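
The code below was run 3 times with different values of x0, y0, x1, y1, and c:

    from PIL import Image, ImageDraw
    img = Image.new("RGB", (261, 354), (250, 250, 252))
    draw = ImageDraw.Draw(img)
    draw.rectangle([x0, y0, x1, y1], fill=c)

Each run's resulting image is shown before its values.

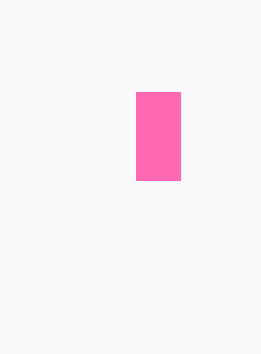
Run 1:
x0 = 136, y0 = 92, x1 = 180, y1 = 180, c = 'hotpink'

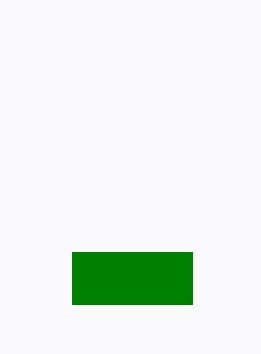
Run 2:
x0 = 72, y0 = 252, x1 = 192, y1 = 304, c = 'green'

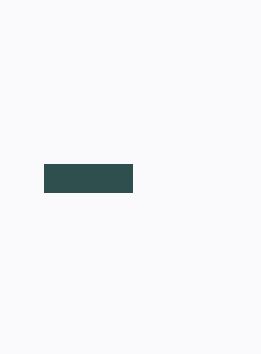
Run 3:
x0 = 44; y0 = 164; x1 = 132; y1 = 192; c = 'darkslategray'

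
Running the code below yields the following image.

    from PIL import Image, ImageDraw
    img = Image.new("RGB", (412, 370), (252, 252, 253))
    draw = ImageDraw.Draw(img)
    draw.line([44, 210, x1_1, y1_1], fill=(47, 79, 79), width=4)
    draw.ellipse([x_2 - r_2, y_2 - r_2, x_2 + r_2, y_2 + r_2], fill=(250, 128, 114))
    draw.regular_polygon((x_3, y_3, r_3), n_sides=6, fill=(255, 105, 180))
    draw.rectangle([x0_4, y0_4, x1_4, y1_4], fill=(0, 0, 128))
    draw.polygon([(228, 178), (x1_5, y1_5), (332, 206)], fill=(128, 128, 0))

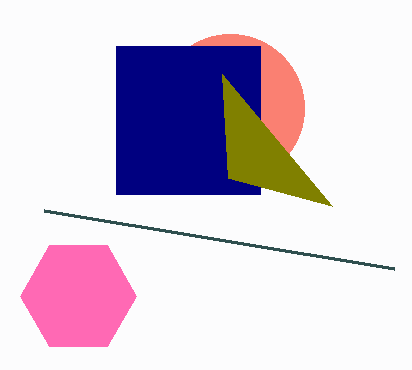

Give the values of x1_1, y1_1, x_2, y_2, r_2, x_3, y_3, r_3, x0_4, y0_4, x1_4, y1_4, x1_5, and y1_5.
x1_1 = 394; y1_1 = 268; x_2 = 230; y_2 = 108; r_2 = 74; x_3 = 78; y_3 = 296; r_3 = 58; x0_4 = 116; y0_4 = 46; x1_4 = 260; y1_4 = 194; x1_5 = 222; y1_5 = 74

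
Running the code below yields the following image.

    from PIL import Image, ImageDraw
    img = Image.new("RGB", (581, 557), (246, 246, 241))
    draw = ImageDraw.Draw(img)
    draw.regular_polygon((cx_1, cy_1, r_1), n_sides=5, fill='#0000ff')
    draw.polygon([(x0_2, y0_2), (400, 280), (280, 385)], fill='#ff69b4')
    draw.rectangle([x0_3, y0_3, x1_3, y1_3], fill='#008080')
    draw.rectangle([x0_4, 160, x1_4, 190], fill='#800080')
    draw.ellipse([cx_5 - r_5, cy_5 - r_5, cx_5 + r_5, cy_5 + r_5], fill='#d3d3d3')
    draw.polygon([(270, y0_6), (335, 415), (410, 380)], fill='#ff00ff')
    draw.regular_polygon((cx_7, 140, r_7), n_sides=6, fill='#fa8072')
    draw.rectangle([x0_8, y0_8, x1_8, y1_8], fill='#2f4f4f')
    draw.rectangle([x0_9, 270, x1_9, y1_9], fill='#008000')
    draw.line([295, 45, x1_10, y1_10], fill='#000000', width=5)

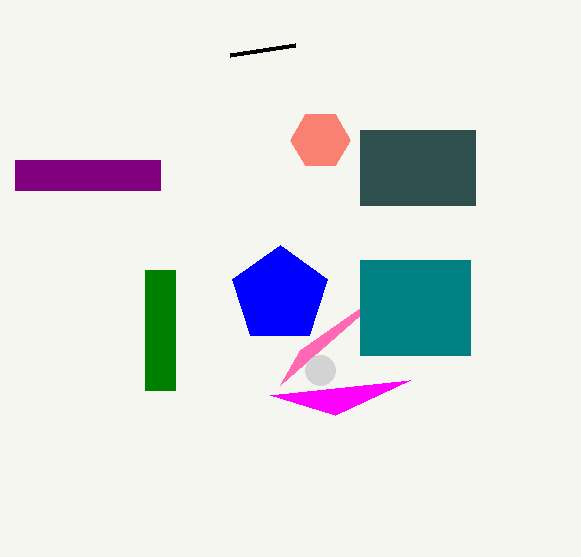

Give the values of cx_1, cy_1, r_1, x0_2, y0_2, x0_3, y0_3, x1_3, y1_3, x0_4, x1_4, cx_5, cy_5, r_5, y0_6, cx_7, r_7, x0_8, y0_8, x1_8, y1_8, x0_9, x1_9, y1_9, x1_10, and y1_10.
cx_1 = 280; cy_1 = 295; r_1 = 50; x0_2 = 300; y0_2 = 350; x0_3 = 360; y0_3 = 260; x1_3 = 470; y1_3 = 355; x0_4 = 15; x1_4 = 160; cx_5 = 320; cy_5 = 370; r_5 = 15; y0_6 = 395; cx_7 = 320; r_7 = 30; x0_8 = 360; y0_8 = 130; x1_8 = 475; y1_8 = 205; x0_9 = 145; x1_9 = 175; y1_9 = 390; x1_10 = 230; y1_10 = 55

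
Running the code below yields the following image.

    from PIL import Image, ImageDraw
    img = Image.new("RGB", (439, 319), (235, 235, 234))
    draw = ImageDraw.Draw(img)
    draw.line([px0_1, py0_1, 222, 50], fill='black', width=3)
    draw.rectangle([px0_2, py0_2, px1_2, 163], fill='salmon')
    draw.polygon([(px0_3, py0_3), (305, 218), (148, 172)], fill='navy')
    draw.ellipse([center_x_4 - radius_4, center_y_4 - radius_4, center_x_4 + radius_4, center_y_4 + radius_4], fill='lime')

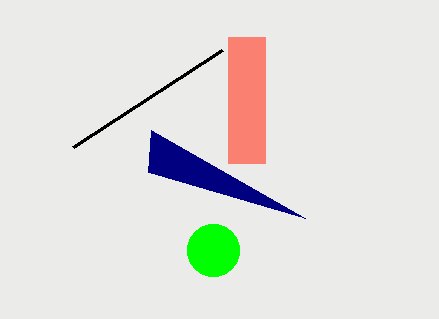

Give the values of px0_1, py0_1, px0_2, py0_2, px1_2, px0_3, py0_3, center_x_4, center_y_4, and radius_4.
px0_1 = 73; py0_1 = 147; px0_2 = 228; py0_2 = 37; px1_2 = 265; px0_3 = 151; py0_3 = 130; center_x_4 = 213; center_y_4 = 250; radius_4 = 26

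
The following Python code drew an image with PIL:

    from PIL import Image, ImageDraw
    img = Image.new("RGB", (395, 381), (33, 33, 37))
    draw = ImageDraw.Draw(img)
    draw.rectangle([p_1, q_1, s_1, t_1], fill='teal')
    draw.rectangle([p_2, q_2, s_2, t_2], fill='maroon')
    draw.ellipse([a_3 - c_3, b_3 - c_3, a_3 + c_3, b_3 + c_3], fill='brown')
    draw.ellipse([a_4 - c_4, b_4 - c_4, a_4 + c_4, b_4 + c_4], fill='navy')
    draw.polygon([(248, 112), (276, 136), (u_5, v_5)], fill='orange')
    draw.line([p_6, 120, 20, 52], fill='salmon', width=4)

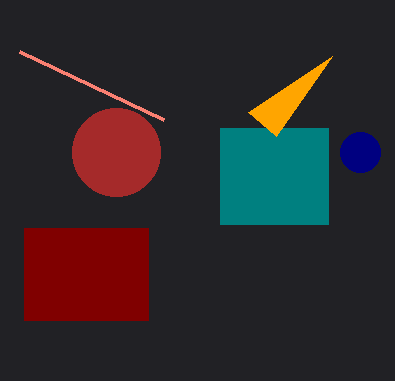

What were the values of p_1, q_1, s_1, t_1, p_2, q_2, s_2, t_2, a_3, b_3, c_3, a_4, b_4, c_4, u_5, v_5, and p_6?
p_1 = 220
q_1 = 128
s_1 = 328
t_1 = 224
p_2 = 24
q_2 = 228
s_2 = 148
t_2 = 320
a_3 = 116
b_3 = 152
c_3 = 44
a_4 = 360
b_4 = 152
c_4 = 20
u_5 = 332
v_5 = 56
p_6 = 164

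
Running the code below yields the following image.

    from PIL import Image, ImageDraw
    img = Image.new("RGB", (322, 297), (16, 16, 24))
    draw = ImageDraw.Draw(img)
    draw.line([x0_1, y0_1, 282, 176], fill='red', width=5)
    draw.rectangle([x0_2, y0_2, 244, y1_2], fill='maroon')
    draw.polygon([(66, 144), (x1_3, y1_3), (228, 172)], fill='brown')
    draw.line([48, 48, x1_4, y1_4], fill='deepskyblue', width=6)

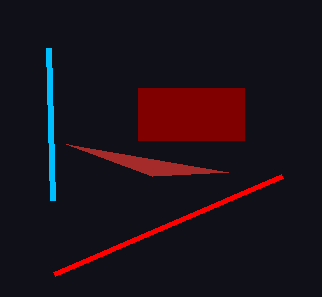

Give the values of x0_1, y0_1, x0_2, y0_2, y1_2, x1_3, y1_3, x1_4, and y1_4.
x0_1 = 54
y0_1 = 274
x0_2 = 138
y0_2 = 88
y1_2 = 140
x1_3 = 152
y1_3 = 176
x1_4 = 52
y1_4 = 200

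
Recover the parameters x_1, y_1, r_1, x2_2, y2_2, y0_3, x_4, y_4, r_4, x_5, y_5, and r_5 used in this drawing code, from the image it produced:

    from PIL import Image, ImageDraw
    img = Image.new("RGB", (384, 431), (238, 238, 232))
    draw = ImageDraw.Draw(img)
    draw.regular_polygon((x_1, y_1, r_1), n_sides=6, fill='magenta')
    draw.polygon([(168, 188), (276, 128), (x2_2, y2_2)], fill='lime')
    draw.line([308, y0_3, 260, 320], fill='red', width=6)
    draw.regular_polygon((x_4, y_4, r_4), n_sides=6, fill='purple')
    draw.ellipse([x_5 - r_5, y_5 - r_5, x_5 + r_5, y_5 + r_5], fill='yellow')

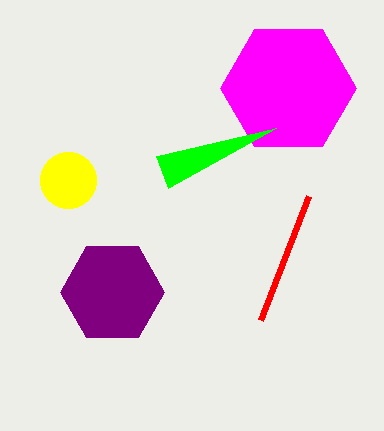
x_1 = 288, y_1 = 88, r_1 = 68, x2_2 = 156, y2_2 = 156, y0_3 = 196, x_4 = 112, y_4 = 292, r_4 = 52, x_5 = 68, y_5 = 180, r_5 = 28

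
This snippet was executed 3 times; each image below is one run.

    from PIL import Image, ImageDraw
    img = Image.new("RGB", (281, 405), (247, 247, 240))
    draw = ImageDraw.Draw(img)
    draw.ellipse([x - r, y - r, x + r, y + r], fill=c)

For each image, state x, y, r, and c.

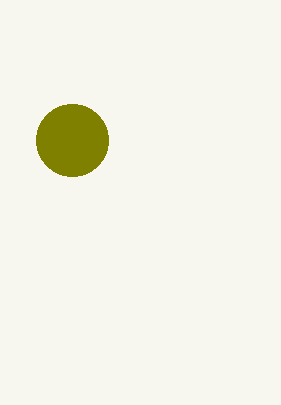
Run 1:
x = 72, y = 140, r = 36, c = 'olive'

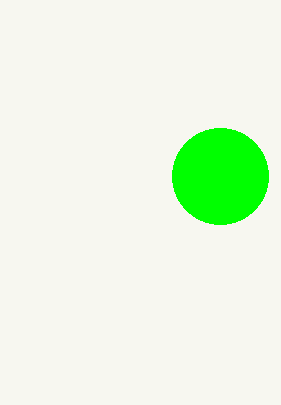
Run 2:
x = 220; y = 176; r = 48; c = 'lime'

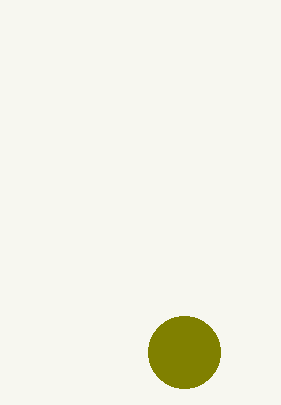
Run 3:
x = 184
y = 352
r = 36
c = 'olive'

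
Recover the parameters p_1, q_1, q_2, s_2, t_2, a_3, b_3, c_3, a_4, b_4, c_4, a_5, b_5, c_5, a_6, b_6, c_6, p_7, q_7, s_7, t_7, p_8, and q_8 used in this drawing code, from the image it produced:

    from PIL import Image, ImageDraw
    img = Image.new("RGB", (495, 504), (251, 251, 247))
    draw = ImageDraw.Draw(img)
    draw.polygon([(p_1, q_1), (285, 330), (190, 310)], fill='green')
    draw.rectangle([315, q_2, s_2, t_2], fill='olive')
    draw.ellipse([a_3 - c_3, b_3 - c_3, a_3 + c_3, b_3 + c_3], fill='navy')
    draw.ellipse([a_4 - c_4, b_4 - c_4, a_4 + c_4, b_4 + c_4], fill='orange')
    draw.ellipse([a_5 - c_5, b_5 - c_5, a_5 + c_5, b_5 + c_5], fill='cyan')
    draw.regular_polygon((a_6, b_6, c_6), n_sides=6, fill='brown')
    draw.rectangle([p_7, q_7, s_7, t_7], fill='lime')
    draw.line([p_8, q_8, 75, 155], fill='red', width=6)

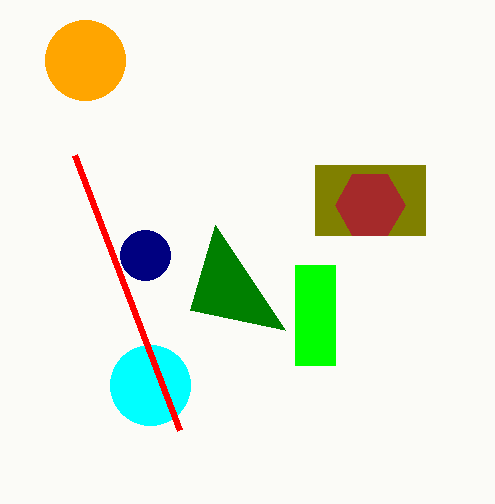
p_1 = 215, q_1 = 225, q_2 = 165, s_2 = 425, t_2 = 235, a_3 = 145, b_3 = 255, c_3 = 25, a_4 = 85, b_4 = 60, c_4 = 40, a_5 = 150, b_5 = 385, c_5 = 40, a_6 = 370, b_6 = 205, c_6 = 35, p_7 = 295, q_7 = 265, s_7 = 335, t_7 = 365, p_8 = 180, q_8 = 430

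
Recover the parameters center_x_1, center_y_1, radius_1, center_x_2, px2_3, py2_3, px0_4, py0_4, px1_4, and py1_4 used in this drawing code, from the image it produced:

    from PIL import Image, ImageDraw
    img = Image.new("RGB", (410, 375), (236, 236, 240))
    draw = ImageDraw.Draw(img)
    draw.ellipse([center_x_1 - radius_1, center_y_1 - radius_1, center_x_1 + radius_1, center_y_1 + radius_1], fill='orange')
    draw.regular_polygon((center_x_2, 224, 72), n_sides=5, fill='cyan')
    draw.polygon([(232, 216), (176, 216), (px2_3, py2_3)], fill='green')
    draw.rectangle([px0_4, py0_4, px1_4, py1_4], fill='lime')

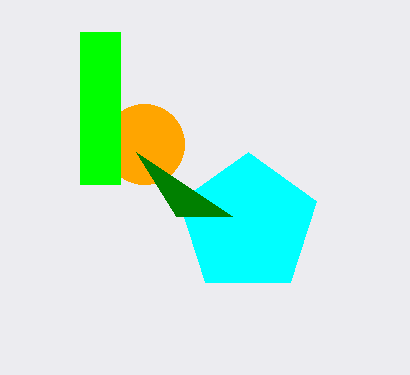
center_x_1 = 144, center_y_1 = 144, radius_1 = 40, center_x_2 = 248, px2_3 = 136, py2_3 = 152, px0_4 = 80, py0_4 = 32, px1_4 = 120, py1_4 = 184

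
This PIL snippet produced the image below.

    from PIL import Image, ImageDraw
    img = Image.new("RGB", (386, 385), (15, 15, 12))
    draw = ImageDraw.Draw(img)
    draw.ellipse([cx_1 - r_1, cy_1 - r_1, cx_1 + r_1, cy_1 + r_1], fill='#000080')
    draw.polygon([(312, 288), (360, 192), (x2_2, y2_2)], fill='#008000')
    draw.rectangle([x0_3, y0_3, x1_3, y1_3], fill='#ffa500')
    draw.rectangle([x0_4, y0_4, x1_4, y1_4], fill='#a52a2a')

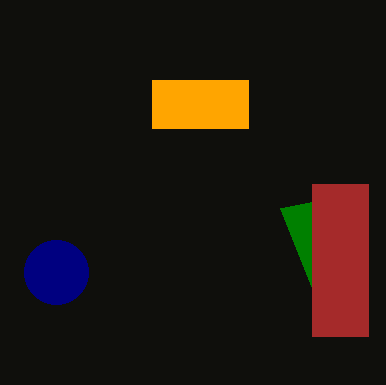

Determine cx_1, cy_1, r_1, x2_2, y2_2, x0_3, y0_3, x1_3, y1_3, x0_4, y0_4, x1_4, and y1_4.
cx_1 = 56; cy_1 = 272; r_1 = 32; x2_2 = 280; y2_2 = 208; x0_3 = 152; y0_3 = 80; x1_3 = 248; y1_3 = 128; x0_4 = 312; y0_4 = 184; x1_4 = 368; y1_4 = 336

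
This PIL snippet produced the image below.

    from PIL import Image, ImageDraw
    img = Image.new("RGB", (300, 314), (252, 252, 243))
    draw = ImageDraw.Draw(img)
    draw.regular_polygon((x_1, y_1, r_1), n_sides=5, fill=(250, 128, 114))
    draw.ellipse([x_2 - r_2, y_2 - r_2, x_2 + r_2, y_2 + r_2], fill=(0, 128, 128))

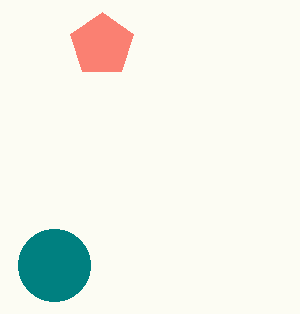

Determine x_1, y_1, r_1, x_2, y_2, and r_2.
x_1 = 102, y_1 = 45, r_1 = 33, x_2 = 54, y_2 = 265, r_2 = 36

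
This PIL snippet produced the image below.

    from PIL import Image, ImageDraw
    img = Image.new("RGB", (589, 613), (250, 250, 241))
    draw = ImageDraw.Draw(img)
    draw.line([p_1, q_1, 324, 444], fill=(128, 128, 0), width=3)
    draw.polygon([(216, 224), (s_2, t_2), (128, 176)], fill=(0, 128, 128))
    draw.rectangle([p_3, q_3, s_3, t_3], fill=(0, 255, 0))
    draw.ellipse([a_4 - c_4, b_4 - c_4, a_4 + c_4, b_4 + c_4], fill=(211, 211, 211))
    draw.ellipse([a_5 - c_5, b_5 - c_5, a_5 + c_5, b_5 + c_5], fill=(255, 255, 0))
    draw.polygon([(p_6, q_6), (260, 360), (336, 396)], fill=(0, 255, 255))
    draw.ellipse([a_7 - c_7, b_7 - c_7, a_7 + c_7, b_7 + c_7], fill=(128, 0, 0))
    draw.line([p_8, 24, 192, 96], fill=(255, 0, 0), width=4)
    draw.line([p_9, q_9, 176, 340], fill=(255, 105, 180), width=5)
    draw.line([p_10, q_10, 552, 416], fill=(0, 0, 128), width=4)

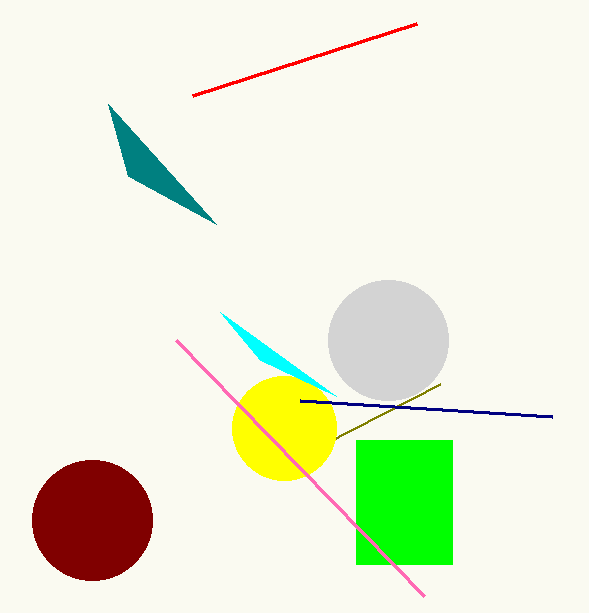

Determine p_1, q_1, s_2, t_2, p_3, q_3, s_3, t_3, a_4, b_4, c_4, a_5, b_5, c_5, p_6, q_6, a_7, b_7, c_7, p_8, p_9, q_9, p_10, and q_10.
p_1 = 440
q_1 = 384
s_2 = 108
t_2 = 104
p_3 = 356
q_3 = 440
s_3 = 452
t_3 = 564
a_4 = 388
b_4 = 340
c_4 = 60
a_5 = 284
b_5 = 428
c_5 = 52
p_6 = 220
q_6 = 312
a_7 = 92
b_7 = 520
c_7 = 60
p_8 = 416
p_9 = 424
q_9 = 596
p_10 = 300
q_10 = 400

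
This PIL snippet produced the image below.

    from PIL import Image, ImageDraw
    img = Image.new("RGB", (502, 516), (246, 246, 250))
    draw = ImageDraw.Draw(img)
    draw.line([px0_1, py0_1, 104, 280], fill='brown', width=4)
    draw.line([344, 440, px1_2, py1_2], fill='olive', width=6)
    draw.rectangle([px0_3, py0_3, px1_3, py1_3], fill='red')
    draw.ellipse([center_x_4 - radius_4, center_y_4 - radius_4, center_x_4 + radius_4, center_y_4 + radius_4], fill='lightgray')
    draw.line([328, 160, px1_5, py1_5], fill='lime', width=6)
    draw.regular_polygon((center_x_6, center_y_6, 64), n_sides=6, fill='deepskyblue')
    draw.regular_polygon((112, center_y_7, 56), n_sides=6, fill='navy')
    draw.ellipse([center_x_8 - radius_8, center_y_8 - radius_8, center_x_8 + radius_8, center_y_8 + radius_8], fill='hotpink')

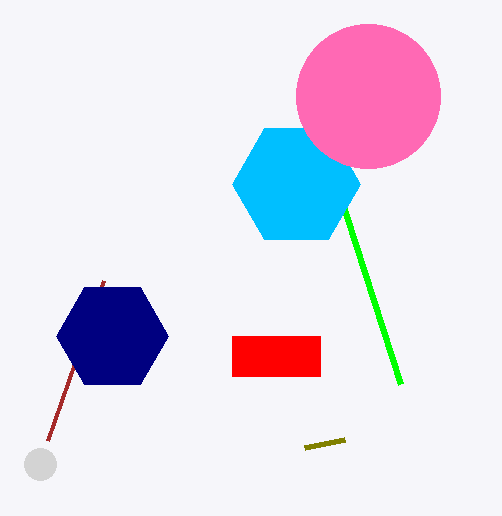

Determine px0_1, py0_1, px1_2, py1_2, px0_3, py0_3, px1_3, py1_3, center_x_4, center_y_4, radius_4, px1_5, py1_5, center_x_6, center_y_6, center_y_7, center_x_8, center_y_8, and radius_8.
px0_1 = 48, py0_1 = 440, px1_2 = 304, py1_2 = 448, px0_3 = 232, py0_3 = 336, px1_3 = 320, py1_3 = 376, center_x_4 = 40, center_y_4 = 464, radius_4 = 16, px1_5 = 400, py1_5 = 384, center_x_6 = 296, center_y_6 = 184, center_y_7 = 336, center_x_8 = 368, center_y_8 = 96, radius_8 = 72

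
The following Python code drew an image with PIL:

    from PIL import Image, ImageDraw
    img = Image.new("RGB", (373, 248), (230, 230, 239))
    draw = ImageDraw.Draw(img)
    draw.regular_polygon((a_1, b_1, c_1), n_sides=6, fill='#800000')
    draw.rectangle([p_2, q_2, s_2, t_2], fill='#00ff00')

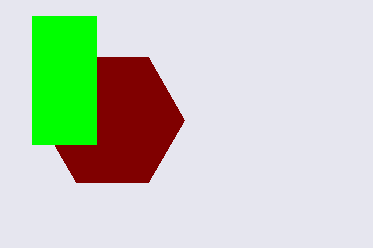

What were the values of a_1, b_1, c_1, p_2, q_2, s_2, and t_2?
a_1 = 112
b_1 = 120
c_1 = 72
p_2 = 32
q_2 = 16
s_2 = 96
t_2 = 144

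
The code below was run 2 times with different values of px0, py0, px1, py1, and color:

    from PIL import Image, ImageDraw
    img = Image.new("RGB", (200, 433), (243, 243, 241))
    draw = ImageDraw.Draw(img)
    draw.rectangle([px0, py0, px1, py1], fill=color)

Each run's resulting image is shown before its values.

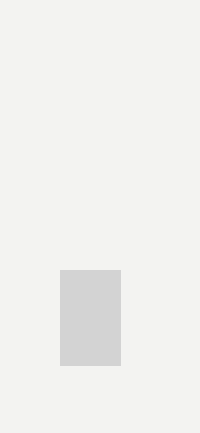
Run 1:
px0 = 60, py0 = 270, px1 = 120, py1 = 365, color = 'lightgray'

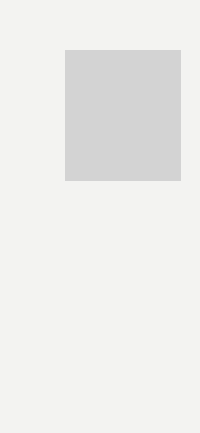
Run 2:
px0 = 65
py0 = 50
px1 = 180
py1 = 180
color = 'lightgray'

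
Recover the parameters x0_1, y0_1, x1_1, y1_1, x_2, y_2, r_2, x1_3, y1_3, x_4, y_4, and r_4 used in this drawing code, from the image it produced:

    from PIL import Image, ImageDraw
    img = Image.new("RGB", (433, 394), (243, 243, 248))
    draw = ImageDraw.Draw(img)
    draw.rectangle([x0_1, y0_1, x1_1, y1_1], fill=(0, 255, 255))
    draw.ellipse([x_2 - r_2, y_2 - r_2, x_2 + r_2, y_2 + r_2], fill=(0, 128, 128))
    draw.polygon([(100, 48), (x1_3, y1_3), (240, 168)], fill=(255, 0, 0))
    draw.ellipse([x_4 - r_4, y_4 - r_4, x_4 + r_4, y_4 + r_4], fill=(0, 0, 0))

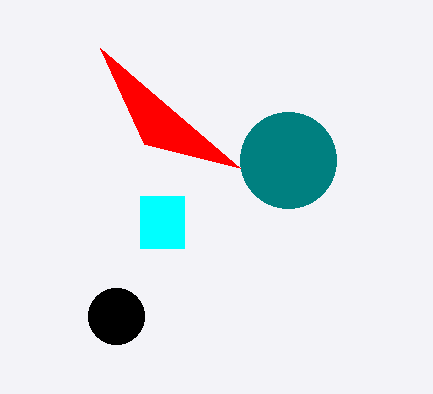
x0_1 = 140; y0_1 = 196; x1_1 = 184; y1_1 = 248; x_2 = 288; y_2 = 160; r_2 = 48; x1_3 = 144; y1_3 = 144; x_4 = 116; y_4 = 316; r_4 = 28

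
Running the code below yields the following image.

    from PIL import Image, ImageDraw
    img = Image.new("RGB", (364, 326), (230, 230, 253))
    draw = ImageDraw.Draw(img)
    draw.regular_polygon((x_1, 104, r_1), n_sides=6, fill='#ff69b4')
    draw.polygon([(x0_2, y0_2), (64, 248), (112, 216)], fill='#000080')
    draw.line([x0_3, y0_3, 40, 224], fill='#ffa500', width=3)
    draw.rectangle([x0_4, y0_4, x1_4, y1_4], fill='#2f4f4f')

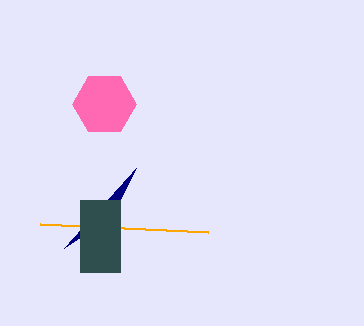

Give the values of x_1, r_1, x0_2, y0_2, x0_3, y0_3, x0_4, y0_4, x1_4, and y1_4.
x_1 = 104
r_1 = 32
x0_2 = 136
y0_2 = 168
x0_3 = 208
y0_3 = 232
x0_4 = 80
y0_4 = 200
x1_4 = 120
y1_4 = 272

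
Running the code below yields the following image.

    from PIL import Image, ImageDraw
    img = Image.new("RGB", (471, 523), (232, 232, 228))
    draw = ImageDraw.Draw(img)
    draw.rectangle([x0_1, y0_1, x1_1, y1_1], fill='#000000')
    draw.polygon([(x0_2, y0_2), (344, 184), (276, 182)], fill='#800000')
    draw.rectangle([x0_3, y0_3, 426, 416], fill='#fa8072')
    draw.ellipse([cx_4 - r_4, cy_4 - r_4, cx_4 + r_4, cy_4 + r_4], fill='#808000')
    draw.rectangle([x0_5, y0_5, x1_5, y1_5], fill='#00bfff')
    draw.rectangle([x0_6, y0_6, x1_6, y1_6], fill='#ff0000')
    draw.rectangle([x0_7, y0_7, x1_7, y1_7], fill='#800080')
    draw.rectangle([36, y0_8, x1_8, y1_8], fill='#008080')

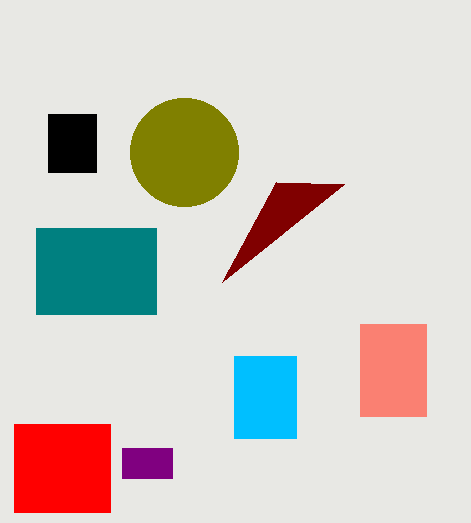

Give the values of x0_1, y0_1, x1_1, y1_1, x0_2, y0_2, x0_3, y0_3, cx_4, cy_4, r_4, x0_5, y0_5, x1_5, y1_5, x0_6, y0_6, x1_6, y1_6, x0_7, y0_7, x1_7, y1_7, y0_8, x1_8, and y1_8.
x0_1 = 48; y0_1 = 114; x1_1 = 96; y1_1 = 172; x0_2 = 222; y0_2 = 282; x0_3 = 360; y0_3 = 324; cx_4 = 184; cy_4 = 152; r_4 = 54; x0_5 = 234; y0_5 = 356; x1_5 = 296; y1_5 = 438; x0_6 = 14; y0_6 = 424; x1_6 = 110; y1_6 = 512; x0_7 = 122; y0_7 = 448; x1_7 = 172; y1_7 = 478; y0_8 = 228; x1_8 = 156; y1_8 = 314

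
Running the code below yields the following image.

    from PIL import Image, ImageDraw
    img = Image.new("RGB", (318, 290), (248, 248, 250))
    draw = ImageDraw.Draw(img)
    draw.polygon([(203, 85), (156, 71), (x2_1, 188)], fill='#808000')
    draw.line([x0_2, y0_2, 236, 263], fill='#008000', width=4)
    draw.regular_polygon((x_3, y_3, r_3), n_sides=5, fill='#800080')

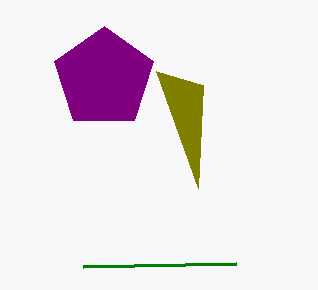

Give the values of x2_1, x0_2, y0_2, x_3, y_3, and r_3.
x2_1 = 198, x0_2 = 83, y0_2 = 266, x_3 = 104, y_3 = 78, r_3 = 52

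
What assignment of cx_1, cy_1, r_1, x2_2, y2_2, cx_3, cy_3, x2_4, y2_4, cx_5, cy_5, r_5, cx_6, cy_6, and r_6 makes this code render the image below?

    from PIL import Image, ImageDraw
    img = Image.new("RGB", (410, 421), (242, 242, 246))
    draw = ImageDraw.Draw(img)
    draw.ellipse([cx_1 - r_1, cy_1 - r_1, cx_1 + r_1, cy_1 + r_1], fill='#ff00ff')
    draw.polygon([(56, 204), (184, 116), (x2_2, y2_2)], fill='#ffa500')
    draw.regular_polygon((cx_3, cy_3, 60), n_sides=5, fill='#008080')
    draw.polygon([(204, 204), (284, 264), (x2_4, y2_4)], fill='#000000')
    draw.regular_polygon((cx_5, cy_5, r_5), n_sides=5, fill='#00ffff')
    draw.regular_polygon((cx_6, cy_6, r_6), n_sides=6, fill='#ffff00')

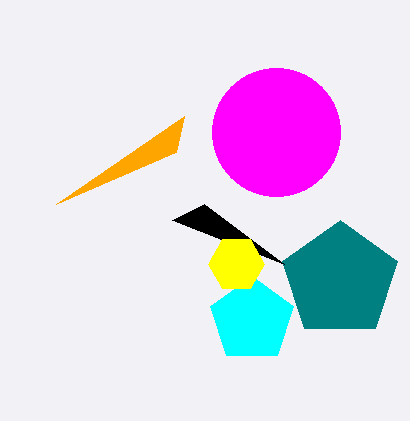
cx_1 = 276, cy_1 = 132, r_1 = 64, x2_2 = 176, y2_2 = 152, cx_3 = 340, cy_3 = 280, x2_4 = 172, y2_4 = 220, cx_5 = 252, cy_5 = 320, r_5 = 44, cx_6 = 236, cy_6 = 264, r_6 = 28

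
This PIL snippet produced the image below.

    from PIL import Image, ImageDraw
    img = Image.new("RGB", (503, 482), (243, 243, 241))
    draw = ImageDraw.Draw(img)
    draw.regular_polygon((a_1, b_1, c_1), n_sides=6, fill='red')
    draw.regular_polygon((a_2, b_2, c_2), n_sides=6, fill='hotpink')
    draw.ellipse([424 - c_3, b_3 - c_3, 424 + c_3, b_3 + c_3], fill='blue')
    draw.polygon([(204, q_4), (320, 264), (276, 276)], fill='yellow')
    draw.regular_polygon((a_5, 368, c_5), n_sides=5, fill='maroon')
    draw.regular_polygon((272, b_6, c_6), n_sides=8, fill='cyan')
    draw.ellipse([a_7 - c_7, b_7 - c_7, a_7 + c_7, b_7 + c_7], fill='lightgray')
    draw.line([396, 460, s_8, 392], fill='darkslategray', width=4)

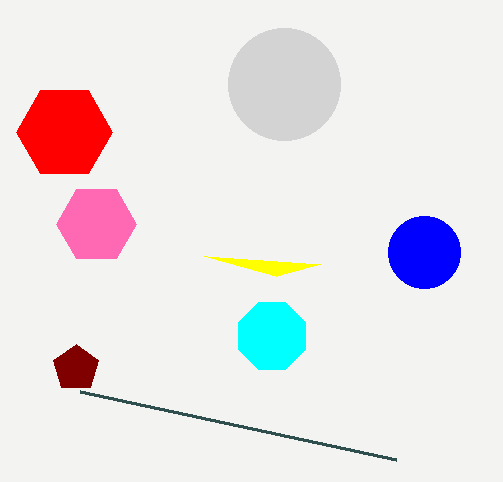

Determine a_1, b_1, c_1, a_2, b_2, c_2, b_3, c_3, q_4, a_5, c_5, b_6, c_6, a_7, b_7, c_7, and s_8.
a_1 = 64
b_1 = 132
c_1 = 48
a_2 = 96
b_2 = 224
c_2 = 40
b_3 = 252
c_3 = 36
q_4 = 256
a_5 = 76
c_5 = 24
b_6 = 336
c_6 = 36
a_7 = 284
b_7 = 84
c_7 = 56
s_8 = 80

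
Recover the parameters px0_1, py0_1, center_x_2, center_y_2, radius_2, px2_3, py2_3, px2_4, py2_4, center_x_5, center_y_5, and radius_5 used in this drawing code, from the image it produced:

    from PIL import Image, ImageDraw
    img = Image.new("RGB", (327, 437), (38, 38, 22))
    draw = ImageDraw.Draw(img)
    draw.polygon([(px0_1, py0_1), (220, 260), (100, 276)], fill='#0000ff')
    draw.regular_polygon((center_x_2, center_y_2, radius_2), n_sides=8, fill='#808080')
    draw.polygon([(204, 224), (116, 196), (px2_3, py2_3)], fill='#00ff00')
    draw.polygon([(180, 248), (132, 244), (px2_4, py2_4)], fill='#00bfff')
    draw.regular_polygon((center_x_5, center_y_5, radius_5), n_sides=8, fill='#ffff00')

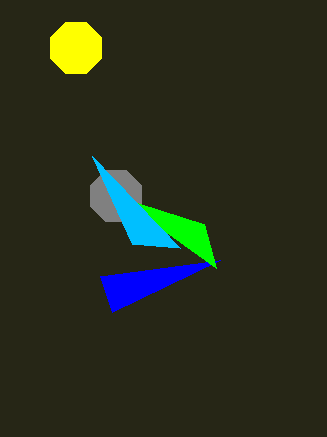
px0_1 = 112, py0_1 = 312, center_x_2 = 116, center_y_2 = 196, radius_2 = 28, px2_3 = 216, py2_3 = 268, px2_4 = 92, py2_4 = 156, center_x_5 = 76, center_y_5 = 48, radius_5 = 28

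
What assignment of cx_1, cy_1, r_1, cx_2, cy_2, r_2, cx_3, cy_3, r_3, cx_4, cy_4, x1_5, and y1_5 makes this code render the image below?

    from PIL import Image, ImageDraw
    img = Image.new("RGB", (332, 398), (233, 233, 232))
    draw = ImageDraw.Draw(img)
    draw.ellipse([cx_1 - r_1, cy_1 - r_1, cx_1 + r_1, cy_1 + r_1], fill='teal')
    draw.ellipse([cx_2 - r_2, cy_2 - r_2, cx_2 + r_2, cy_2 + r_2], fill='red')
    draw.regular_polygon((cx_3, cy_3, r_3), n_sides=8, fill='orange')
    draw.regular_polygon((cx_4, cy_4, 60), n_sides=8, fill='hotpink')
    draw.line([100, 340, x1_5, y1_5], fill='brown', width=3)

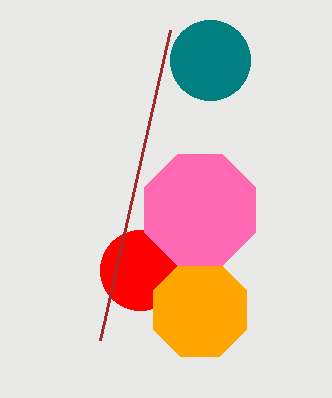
cx_1 = 210, cy_1 = 60, r_1 = 40, cx_2 = 140, cy_2 = 270, r_2 = 40, cx_3 = 200, cy_3 = 310, r_3 = 50, cx_4 = 200, cy_4 = 210, x1_5 = 170, y1_5 = 30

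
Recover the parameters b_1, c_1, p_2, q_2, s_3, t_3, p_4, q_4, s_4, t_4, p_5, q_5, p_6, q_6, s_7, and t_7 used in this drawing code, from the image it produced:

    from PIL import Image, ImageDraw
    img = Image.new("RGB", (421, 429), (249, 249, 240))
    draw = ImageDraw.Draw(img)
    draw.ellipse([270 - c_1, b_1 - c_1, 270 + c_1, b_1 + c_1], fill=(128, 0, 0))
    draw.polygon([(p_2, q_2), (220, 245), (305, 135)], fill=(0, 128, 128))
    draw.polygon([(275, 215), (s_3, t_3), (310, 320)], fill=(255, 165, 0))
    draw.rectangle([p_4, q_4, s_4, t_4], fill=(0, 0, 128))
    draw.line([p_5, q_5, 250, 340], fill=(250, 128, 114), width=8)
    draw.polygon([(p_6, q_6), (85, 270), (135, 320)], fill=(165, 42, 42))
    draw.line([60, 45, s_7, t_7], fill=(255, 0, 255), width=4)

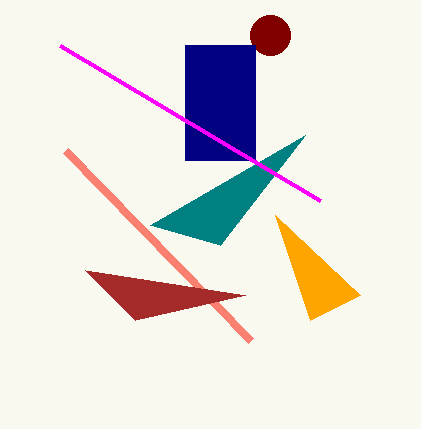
b_1 = 35
c_1 = 20
p_2 = 150
q_2 = 225
s_3 = 360
t_3 = 295
p_4 = 185
q_4 = 45
s_4 = 255
t_4 = 160
p_5 = 65
q_5 = 150
p_6 = 245
q_6 = 295
s_7 = 320
t_7 = 200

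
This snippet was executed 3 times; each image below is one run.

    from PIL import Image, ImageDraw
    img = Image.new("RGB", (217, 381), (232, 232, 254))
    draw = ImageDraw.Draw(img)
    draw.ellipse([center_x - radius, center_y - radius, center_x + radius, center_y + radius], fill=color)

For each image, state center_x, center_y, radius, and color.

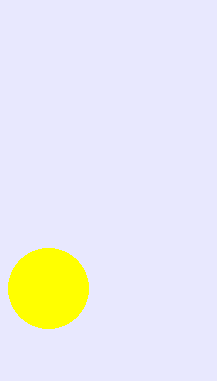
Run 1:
center_x = 48, center_y = 288, radius = 40, color = 'yellow'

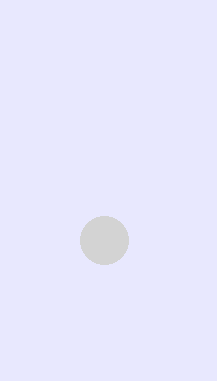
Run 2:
center_x = 104; center_y = 240; radius = 24; color = 'lightgray'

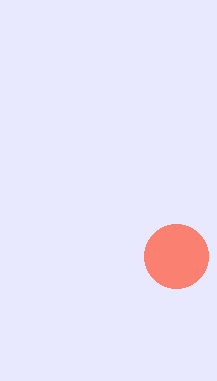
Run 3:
center_x = 176; center_y = 256; radius = 32; color = 'salmon'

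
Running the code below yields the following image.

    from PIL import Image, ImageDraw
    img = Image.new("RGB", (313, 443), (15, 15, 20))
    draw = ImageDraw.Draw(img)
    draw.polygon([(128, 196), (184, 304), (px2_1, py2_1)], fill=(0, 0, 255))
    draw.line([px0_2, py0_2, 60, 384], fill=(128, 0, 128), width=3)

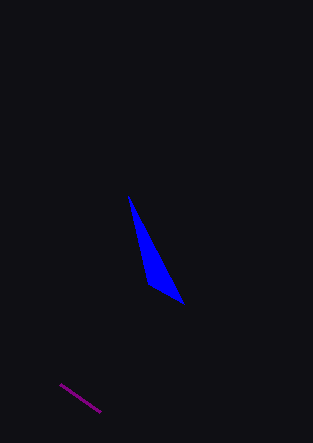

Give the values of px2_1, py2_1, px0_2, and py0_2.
px2_1 = 148
py2_1 = 284
px0_2 = 100
py0_2 = 412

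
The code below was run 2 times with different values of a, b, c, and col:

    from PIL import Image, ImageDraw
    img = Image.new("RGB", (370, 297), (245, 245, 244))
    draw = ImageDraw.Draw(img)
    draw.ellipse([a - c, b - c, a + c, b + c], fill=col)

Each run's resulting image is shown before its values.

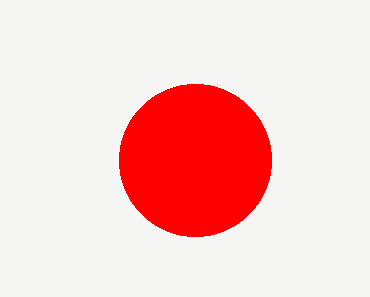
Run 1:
a = 195
b = 160
c = 76
col = 'red'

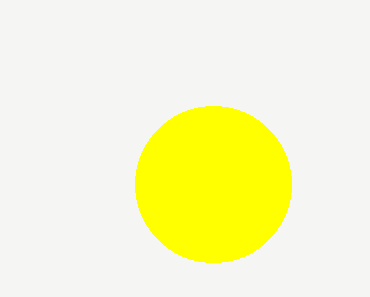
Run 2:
a = 213; b = 184; c = 78; col = 'yellow'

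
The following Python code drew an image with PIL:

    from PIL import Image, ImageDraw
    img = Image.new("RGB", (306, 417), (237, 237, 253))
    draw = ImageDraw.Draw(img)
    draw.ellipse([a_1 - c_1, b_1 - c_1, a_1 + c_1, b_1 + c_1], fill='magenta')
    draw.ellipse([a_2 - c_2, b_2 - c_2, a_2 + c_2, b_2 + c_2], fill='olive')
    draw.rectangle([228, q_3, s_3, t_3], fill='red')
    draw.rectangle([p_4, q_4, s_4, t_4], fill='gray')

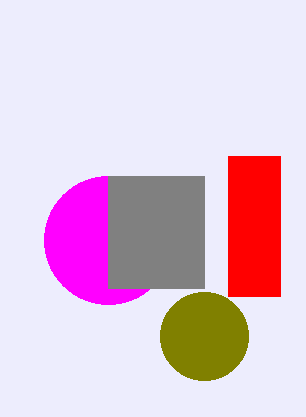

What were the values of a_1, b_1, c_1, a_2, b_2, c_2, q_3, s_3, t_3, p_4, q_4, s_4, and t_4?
a_1 = 108
b_1 = 240
c_1 = 64
a_2 = 204
b_2 = 336
c_2 = 44
q_3 = 156
s_3 = 280
t_3 = 296
p_4 = 108
q_4 = 176
s_4 = 204
t_4 = 288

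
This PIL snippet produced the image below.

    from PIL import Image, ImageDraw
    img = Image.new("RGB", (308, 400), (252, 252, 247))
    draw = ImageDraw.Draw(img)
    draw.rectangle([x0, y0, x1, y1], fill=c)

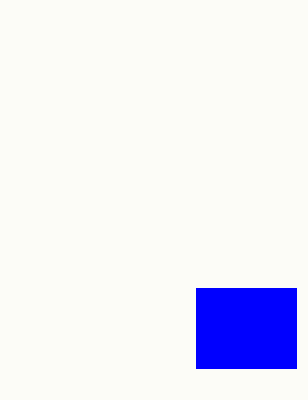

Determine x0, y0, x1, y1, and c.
x0 = 196, y0 = 288, x1 = 296, y1 = 368, c = 'blue'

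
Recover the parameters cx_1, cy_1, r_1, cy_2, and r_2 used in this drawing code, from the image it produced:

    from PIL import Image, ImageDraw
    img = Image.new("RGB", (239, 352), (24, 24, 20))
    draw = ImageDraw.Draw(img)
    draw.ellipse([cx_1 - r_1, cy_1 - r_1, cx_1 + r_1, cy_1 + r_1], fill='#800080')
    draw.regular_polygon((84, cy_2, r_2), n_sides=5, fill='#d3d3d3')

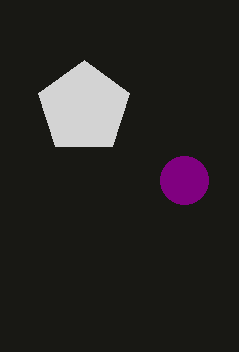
cx_1 = 184
cy_1 = 180
r_1 = 24
cy_2 = 108
r_2 = 48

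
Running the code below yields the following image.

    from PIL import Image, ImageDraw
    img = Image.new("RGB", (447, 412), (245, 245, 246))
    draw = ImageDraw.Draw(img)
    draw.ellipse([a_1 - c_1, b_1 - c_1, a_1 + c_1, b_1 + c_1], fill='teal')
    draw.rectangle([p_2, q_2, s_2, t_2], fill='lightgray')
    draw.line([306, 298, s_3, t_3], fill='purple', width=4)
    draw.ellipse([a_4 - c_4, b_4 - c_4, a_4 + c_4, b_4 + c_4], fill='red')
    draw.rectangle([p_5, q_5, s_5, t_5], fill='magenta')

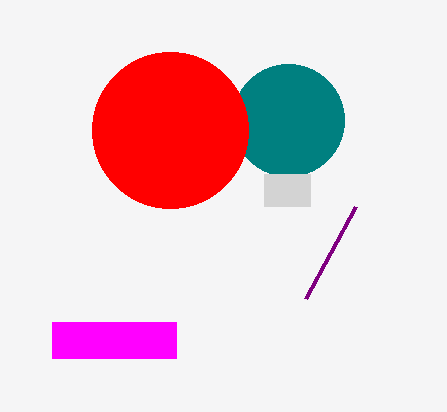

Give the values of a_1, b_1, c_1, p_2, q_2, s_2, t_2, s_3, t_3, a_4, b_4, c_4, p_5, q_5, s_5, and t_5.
a_1 = 288, b_1 = 120, c_1 = 56, p_2 = 264, q_2 = 174, s_2 = 310, t_2 = 206, s_3 = 356, t_3 = 206, a_4 = 170, b_4 = 130, c_4 = 78, p_5 = 52, q_5 = 322, s_5 = 176, t_5 = 358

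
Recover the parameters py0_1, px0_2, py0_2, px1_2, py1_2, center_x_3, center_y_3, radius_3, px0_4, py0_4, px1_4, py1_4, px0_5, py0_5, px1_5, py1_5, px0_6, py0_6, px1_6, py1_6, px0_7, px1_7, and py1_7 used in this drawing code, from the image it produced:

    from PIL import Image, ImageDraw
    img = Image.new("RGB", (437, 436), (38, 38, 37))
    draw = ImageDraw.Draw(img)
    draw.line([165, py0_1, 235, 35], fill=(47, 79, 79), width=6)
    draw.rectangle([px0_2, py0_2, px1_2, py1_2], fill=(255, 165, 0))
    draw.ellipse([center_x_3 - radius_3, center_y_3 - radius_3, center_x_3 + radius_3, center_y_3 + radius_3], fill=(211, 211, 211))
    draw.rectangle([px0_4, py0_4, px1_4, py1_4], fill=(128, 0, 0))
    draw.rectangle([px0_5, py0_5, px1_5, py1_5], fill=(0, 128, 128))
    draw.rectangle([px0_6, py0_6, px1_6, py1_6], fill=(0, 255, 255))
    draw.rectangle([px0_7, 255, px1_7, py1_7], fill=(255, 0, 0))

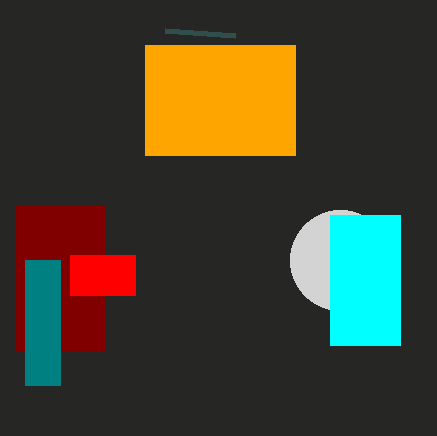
py0_1 = 30; px0_2 = 145; py0_2 = 45; px1_2 = 295; py1_2 = 155; center_x_3 = 340; center_y_3 = 260; radius_3 = 50; px0_4 = 15; py0_4 = 205; px1_4 = 105; py1_4 = 350; px0_5 = 25; py0_5 = 260; px1_5 = 60; py1_5 = 385; px0_6 = 330; py0_6 = 215; px1_6 = 400; py1_6 = 345; px0_7 = 70; px1_7 = 135; py1_7 = 295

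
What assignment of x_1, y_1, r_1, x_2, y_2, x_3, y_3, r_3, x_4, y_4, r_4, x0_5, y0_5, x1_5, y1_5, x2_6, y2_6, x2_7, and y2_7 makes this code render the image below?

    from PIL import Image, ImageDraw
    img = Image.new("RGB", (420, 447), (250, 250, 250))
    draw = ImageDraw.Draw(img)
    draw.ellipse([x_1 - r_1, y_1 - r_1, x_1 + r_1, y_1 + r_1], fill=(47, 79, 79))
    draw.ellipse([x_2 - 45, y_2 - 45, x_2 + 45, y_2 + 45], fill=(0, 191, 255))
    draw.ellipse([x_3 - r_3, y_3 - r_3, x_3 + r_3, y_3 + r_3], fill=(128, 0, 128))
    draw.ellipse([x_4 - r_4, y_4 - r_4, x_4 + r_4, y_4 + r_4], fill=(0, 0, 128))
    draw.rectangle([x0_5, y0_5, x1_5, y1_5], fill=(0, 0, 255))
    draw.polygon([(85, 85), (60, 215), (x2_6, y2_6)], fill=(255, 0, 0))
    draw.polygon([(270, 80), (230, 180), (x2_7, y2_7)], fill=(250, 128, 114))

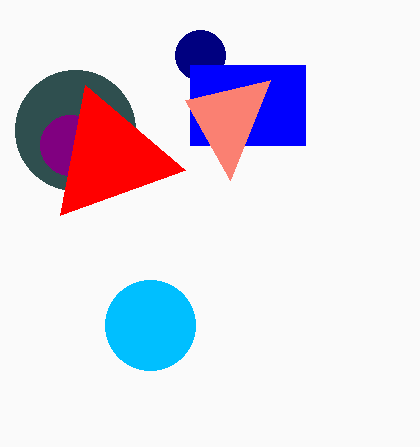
x_1 = 75, y_1 = 130, r_1 = 60, x_2 = 150, y_2 = 325, x_3 = 70, y_3 = 145, r_3 = 30, x_4 = 200, y_4 = 55, r_4 = 25, x0_5 = 190, y0_5 = 65, x1_5 = 305, y1_5 = 145, x2_6 = 185, y2_6 = 170, x2_7 = 185, y2_7 = 100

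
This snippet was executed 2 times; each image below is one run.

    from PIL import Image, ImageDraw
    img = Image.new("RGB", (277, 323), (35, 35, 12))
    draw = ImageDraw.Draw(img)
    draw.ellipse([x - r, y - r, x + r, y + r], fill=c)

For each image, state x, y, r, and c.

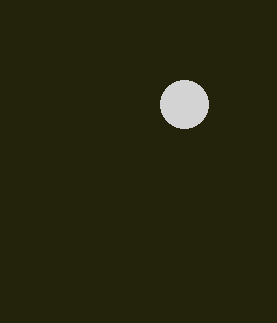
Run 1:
x = 184, y = 104, r = 24, c = 'lightgray'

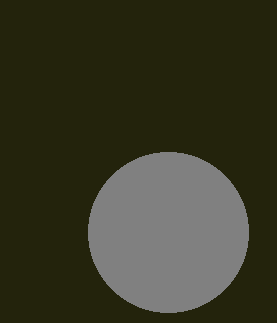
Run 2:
x = 168; y = 232; r = 80; c = 'gray'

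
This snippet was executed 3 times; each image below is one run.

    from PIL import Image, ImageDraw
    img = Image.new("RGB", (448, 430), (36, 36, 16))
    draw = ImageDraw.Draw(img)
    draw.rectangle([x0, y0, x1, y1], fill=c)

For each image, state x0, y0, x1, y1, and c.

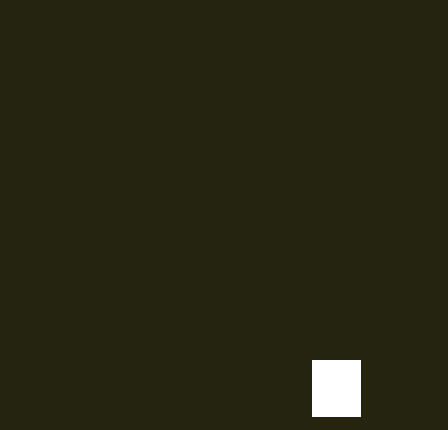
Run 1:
x0 = 312
y0 = 360
x1 = 360
y1 = 416
c = 'white'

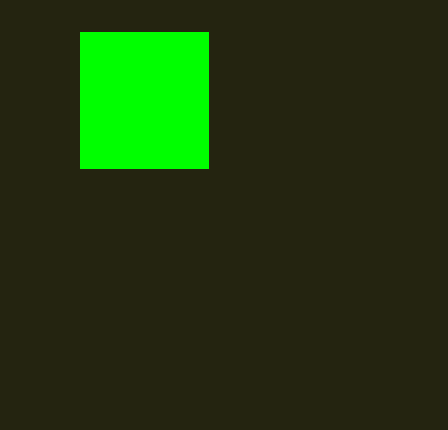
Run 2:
x0 = 80; y0 = 32; x1 = 208; y1 = 168; c = 'lime'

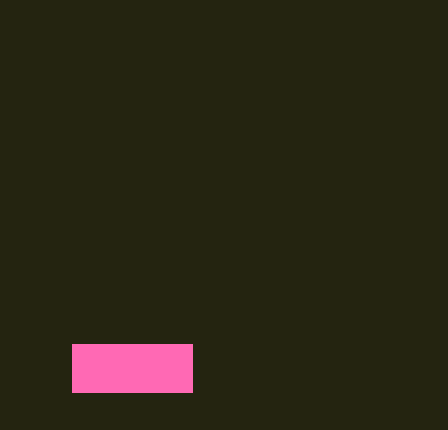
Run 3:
x0 = 72; y0 = 344; x1 = 192; y1 = 392; c = 'hotpink'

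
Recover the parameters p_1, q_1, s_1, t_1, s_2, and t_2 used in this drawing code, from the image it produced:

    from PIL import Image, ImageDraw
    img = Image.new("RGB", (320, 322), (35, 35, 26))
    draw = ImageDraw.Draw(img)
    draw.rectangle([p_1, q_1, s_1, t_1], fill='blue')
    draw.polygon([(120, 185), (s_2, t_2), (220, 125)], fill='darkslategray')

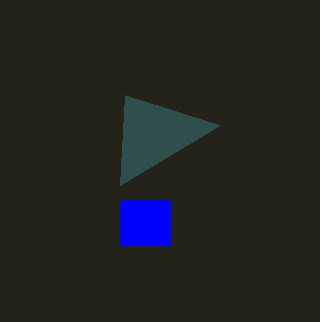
p_1 = 120; q_1 = 200; s_1 = 170; t_1 = 245; s_2 = 125; t_2 = 95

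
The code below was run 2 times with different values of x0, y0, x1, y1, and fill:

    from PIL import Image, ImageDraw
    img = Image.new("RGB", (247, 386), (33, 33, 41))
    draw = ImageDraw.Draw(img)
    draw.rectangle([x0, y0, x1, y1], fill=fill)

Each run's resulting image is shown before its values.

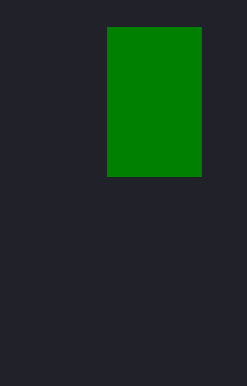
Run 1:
x0 = 107
y0 = 27
x1 = 201
y1 = 176
fill = 'green'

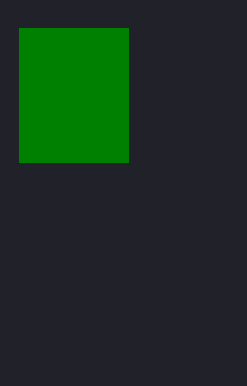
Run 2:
x0 = 19, y0 = 28, x1 = 128, y1 = 162, fill = 'green'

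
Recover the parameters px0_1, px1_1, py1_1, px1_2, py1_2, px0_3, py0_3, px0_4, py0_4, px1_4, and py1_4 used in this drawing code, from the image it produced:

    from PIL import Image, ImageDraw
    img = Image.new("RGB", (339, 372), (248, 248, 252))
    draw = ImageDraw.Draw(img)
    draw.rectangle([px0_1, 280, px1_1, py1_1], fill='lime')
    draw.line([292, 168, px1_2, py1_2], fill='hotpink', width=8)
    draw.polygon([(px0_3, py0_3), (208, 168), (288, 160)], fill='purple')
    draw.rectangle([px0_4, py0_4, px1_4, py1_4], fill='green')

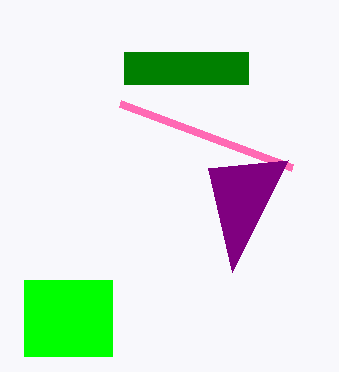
px0_1 = 24
px1_1 = 112
py1_1 = 356
px1_2 = 120
py1_2 = 104
px0_3 = 232
py0_3 = 272
px0_4 = 124
py0_4 = 52
px1_4 = 248
py1_4 = 84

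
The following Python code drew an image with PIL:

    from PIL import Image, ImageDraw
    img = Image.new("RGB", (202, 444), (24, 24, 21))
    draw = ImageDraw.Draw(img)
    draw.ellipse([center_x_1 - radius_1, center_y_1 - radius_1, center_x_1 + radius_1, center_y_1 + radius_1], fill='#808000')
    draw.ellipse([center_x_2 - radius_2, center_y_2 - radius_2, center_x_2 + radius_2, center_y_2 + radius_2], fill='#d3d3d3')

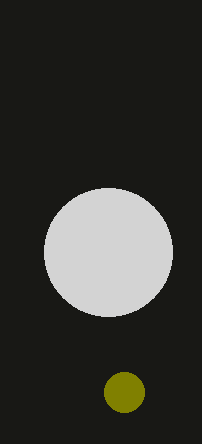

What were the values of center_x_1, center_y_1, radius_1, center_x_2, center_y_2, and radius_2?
center_x_1 = 124
center_y_1 = 392
radius_1 = 20
center_x_2 = 108
center_y_2 = 252
radius_2 = 64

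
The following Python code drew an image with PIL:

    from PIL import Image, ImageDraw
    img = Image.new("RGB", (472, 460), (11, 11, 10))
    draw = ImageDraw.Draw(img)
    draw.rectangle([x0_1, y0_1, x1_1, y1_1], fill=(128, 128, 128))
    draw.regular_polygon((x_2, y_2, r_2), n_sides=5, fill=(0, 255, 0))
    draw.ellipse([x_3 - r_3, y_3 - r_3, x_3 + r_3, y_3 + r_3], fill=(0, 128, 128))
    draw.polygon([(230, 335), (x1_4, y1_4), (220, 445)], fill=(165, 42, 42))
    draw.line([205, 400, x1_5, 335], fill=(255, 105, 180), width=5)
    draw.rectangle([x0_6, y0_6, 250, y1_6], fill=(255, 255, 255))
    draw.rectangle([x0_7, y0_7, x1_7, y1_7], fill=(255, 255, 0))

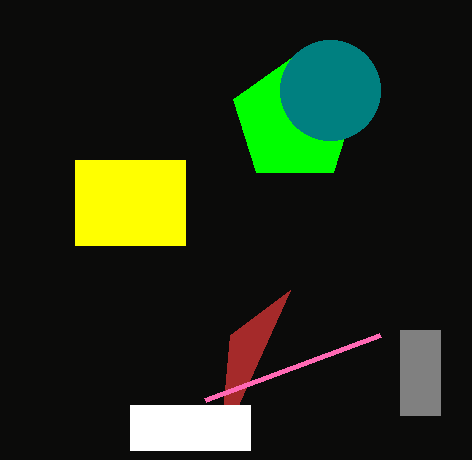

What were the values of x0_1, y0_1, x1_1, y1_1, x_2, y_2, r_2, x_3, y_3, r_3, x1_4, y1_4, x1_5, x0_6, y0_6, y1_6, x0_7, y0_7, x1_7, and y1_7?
x0_1 = 400
y0_1 = 330
x1_1 = 440
y1_1 = 415
x_2 = 295
y_2 = 120
r_2 = 65
x_3 = 330
y_3 = 90
r_3 = 50
x1_4 = 290
y1_4 = 290
x1_5 = 380
x0_6 = 130
y0_6 = 405
y1_6 = 450
x0_7 = 75
y0_7 = 160
x1_7 = 185
y1_7 = 245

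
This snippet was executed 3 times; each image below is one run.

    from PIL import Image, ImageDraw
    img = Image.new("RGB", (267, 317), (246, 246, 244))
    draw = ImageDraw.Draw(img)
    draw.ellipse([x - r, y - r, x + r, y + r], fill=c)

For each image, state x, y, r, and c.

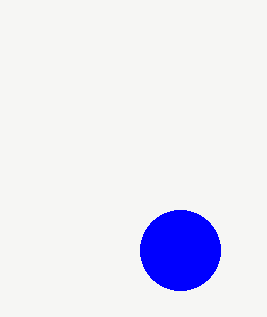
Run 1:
x = 180
y = 250
r = 40
c = 'blue'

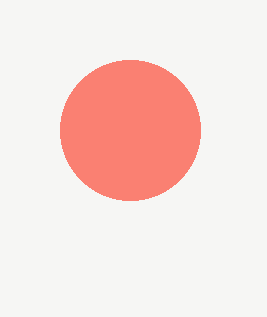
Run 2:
x = 130; y = 130; r = 70; c = 'salmon'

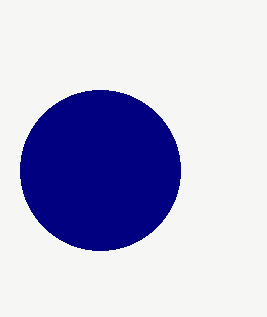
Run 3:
x = 100; y = 170; r = 80; c = 'navy'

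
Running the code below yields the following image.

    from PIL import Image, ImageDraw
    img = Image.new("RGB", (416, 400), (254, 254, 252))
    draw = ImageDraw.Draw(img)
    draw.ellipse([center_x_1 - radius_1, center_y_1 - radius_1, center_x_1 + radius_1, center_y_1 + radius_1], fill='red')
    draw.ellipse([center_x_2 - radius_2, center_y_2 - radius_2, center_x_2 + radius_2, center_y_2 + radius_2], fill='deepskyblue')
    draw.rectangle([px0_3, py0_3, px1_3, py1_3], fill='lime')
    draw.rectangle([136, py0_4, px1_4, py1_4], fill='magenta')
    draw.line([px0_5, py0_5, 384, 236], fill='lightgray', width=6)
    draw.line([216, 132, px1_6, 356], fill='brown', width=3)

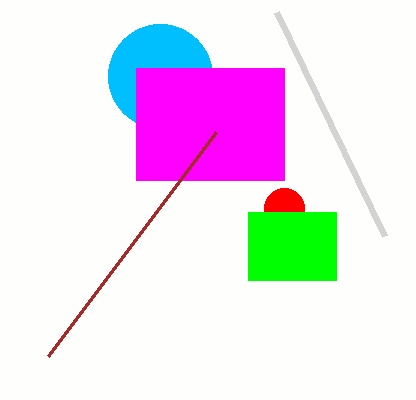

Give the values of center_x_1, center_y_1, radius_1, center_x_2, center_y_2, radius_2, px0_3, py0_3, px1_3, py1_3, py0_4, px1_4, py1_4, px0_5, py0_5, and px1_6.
center_x_1 = 284; center_y_1 = 208; radius_1 = 20; center_x_2 = 160; center_y_2 = 76; radius_2 = 52; px0_3 = 248; py0_3 = 212; px1_3 = 336; py1_3 = 280; py0_4 = 68; px1_4 = 284; py1_4 = 180; px0_5 = 276; py0_5 = 12; px1_6 = 48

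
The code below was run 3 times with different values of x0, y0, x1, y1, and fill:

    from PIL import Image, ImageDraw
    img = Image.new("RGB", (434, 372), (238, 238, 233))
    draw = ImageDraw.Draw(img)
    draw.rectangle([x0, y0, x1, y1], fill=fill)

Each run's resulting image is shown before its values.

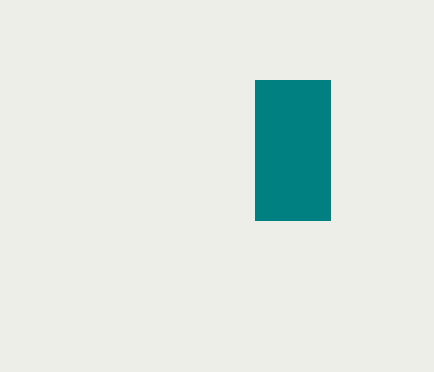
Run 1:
x0 = 255
y0 = 80
x1 = 330
y1 = 220
fill = 'teal'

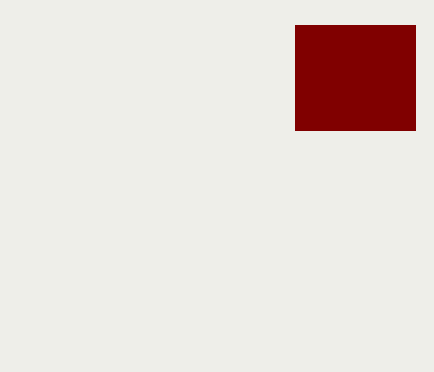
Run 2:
x0 = 295; y0 = 25; x1 = 415; y1 = 130; fill = 'maroon'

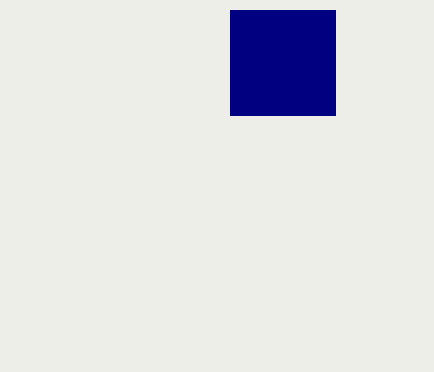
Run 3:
x0 = 230; y0 = 10; x1 = 335; y1 = 115; fill = 'navy'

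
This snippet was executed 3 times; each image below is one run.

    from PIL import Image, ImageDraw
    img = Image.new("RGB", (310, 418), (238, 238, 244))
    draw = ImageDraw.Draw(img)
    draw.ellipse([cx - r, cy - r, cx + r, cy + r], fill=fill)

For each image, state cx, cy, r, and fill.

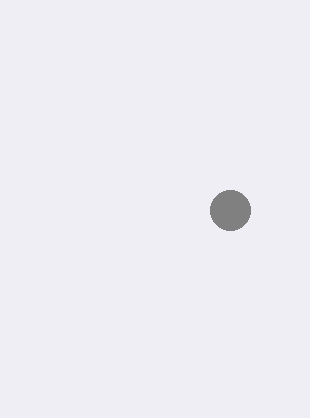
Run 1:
cx = 230
cy = 210
r = 20
fill = 'gray'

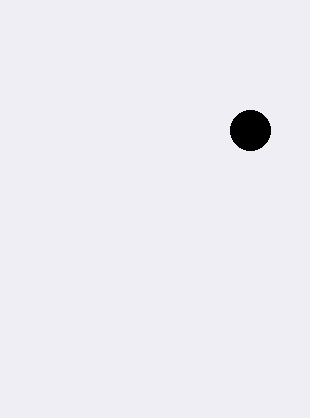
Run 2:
cx = 250; cy = 130; r = 20; fill = 'black'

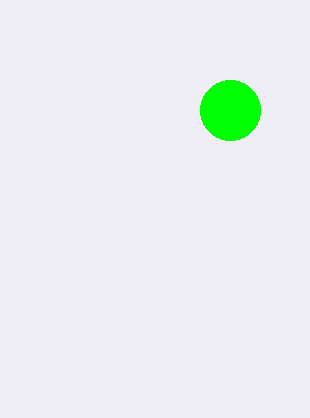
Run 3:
cx = 230
cy = 110
r = 30
fill = 'lime'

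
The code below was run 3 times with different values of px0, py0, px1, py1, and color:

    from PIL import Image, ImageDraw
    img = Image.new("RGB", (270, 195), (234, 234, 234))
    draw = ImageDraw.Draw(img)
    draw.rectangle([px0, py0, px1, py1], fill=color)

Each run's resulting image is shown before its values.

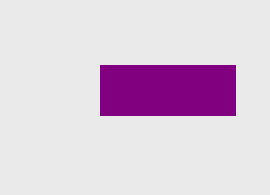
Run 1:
px0 = 100; py0 = 65; px1 = 235; py1 = 115; color = 'purple'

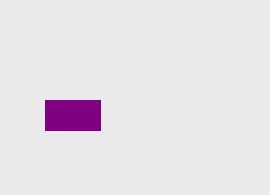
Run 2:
px0 = 45, py0 = 100, px1 = 100, py1 = 130, color = 'purple'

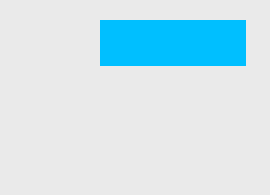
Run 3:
px0 = 100, py0 = 20, px1 = 245, py1 = 65, color = 'deepskyblue'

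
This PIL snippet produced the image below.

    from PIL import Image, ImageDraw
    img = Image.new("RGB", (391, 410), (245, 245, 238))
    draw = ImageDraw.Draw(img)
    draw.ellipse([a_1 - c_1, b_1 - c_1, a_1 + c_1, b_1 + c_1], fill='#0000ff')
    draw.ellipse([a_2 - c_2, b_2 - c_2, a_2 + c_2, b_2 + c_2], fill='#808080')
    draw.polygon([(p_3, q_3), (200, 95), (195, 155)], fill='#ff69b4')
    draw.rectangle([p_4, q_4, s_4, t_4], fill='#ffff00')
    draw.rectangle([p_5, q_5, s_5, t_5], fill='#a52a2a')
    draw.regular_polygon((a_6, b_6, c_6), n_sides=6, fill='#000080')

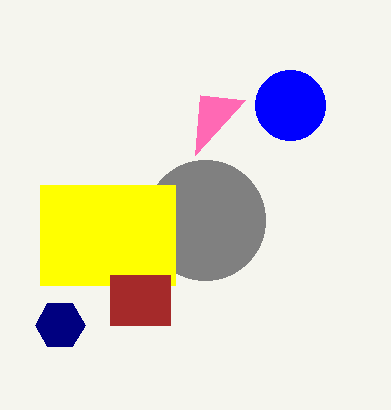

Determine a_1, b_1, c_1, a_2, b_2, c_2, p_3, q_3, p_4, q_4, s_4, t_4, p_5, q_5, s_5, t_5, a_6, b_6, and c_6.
a_1 = 290, b_1 = 105, c_1 = 35, a_2 = 205, b_2 = 220, c_2 = 60, p_3 = 245, q_3 = 100, p_4 = 40, q_4 = 185, s_4 = 175, t_4 = 285, p_5 = 110, q_5 = 275, s_5 = 170, t_5 = 325, a_6 = 60, b_6 = 325, c_6 = 25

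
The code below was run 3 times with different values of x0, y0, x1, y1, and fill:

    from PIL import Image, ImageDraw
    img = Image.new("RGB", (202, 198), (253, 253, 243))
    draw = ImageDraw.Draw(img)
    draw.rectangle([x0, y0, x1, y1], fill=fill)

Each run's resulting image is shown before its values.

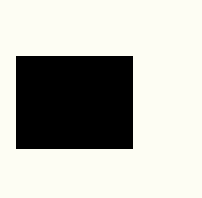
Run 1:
x0 = 16, y0 = 56, x1 = 132, y1 = 148, fill = 'black'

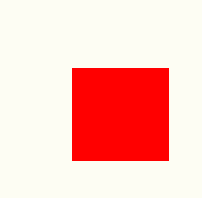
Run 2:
x0 = 72; y0 = 68; x1 = 168; y1 = 160; fill = 'red'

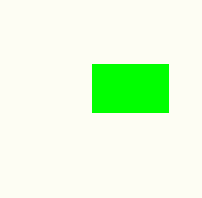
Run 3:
x0 = 92, y0 = 64, x1 = 168, y1 = 112, fill = 'lime'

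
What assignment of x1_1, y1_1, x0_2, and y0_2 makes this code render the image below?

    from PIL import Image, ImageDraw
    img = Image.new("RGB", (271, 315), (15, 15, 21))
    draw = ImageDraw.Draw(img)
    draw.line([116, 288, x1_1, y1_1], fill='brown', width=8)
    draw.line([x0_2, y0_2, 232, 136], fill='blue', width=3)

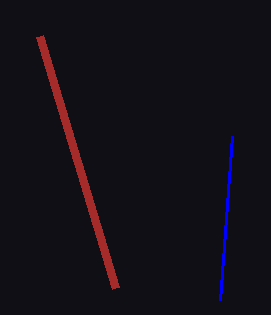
x1_1 = 40; y1_1 = 36; x0_2 = 220; y0_2 = 300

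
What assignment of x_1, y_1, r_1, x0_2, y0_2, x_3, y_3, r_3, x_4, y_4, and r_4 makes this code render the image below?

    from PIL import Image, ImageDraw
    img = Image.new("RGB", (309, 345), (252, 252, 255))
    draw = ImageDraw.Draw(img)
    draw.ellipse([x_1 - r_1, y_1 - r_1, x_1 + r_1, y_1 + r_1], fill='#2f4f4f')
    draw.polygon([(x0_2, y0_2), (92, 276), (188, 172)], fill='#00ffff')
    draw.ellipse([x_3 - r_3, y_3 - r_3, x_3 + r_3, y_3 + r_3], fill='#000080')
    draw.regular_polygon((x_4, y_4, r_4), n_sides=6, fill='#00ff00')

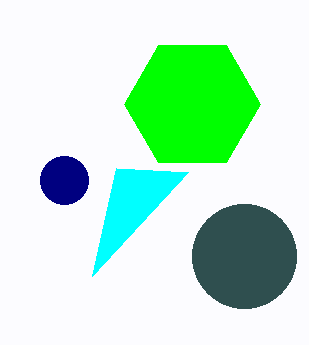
x_1 = 244; y_1 = 256; r_1 = 52; x0_2 = 116; y0_2 = 168; x_3 = 64; y_3 = 180; r_3 = 24; x_4 = 192; y_4 = 104; r_4 = 68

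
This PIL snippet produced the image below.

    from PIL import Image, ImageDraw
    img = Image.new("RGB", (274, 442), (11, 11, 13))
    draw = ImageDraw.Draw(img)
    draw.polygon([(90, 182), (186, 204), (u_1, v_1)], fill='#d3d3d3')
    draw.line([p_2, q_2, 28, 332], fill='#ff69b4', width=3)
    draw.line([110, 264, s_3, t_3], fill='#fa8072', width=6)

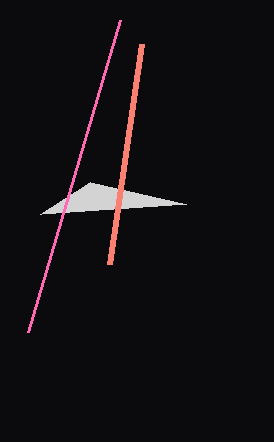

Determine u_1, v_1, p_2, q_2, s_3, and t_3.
u_1 = 40, v_1 = 214, p_2 = 120, q_2 = 20, s_3 = 142, t_3 = 44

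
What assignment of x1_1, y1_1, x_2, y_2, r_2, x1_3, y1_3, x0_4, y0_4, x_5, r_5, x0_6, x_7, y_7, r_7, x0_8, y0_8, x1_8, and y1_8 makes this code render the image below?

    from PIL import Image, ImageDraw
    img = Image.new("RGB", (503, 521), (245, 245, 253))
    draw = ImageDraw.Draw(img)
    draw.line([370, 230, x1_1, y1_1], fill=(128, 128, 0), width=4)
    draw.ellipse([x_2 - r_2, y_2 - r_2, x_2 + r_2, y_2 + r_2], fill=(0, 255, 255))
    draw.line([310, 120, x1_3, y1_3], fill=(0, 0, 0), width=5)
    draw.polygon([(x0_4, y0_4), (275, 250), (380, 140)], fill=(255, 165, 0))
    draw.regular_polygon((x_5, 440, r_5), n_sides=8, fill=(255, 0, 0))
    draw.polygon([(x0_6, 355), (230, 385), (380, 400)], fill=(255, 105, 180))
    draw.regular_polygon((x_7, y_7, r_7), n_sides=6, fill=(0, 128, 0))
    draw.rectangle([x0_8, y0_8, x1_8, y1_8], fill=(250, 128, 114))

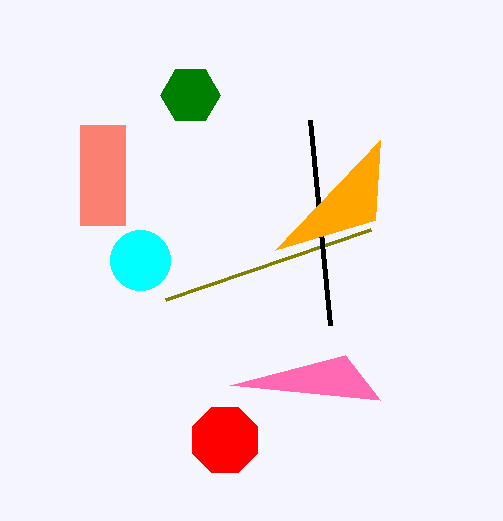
x1_1 = 165, y1_1 = 300, x_2 = 140, y_2 = 260, r_2 = 30, x1_3 = 330, y1_3 = 325, x0_4 = 375, y0_4 = 220, x_5 = 225, r_5 = 35, x0_6 = 345, x_7 = 190, y_7 = 95, r_7 = 30, x0_8 = 80, y0_8 = 125, x1_8 = 125, y1_8 = 225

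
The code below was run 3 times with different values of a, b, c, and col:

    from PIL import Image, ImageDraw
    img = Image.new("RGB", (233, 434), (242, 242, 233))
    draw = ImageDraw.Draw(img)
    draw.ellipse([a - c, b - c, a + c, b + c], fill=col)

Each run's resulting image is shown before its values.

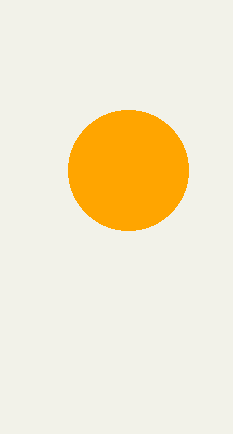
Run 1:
a = 128
b = 170
c = 60
col = 'orange'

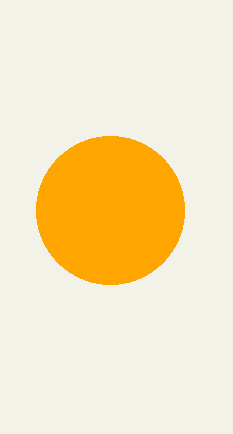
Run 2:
a = 110; b = 210; c = 74; col = 'orange'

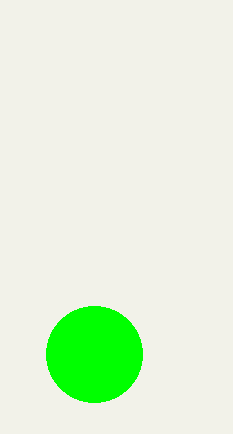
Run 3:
a = 94, b = 354, c = 48, col = 'lime'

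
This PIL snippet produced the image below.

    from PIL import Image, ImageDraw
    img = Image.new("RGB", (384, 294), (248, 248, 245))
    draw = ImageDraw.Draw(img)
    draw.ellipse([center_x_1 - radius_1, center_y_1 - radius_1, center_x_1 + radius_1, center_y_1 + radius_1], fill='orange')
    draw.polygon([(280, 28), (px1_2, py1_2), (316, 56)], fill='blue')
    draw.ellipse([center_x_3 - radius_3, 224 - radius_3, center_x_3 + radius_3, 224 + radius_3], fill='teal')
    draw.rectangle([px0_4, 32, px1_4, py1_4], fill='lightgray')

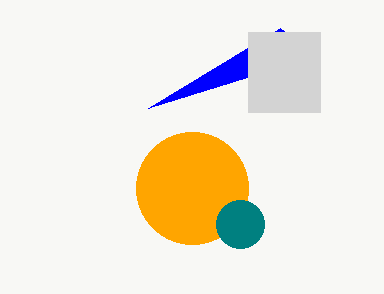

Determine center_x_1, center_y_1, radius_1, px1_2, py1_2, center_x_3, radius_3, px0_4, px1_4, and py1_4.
center_x_1 = 192; center_y_1 = 188; radius_1 = 56; px1_2 = 148; py1_2 = 108; center_x_3 = 240; radius_3 = 24; px0_4 = 248; px1_4 = 320; py1_4 = 112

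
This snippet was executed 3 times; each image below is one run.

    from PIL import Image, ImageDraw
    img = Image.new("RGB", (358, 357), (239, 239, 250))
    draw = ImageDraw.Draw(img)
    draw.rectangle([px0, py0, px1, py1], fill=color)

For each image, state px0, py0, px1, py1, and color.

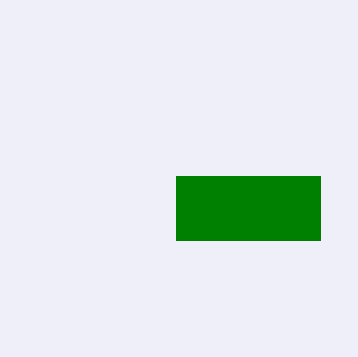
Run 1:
px0 = 176; py0 = 176; px1 = 320; py1 = 240; color = 'green'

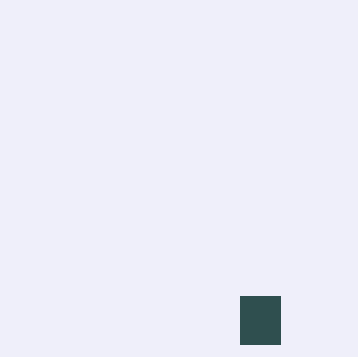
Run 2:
px0 = 240
py0 = 296
px1 = 280
py1 = 344
color = 'darkslategray'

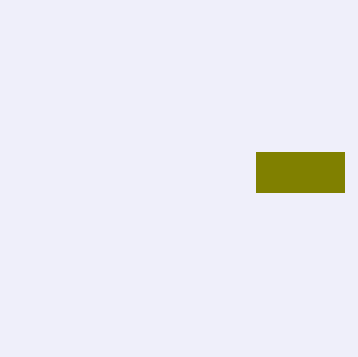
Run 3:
px0 = 256, py0 = 152, px1 = 344, py1 = 192, color = 'olive'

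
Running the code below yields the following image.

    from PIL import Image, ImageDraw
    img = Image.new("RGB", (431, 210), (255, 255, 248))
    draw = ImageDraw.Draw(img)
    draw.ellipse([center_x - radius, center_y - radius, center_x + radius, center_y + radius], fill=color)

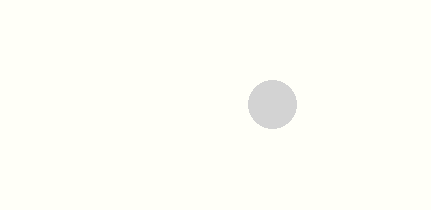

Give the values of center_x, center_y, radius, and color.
center_x = 272, center_y = 104, radius = 24, color = 'lightgray'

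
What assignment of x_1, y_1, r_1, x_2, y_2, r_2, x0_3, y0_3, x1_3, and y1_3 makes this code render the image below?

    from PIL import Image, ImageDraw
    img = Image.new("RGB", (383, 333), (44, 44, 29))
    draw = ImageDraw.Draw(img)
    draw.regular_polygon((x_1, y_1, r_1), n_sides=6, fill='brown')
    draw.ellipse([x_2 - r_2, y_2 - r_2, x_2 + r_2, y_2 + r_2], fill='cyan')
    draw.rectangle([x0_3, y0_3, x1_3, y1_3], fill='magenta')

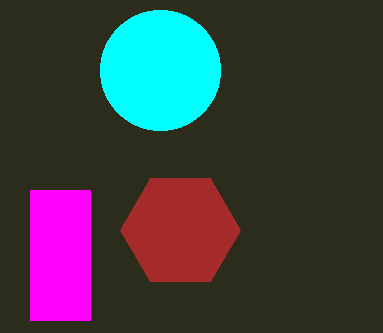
x_1 = 180
y_1 = 230
r_1 = 60
x_2 = 160
y_2 = 70
r_2 = 60
x0_3 = 30
y0_3 = 190
x1_3 = 90
y1_3 = 320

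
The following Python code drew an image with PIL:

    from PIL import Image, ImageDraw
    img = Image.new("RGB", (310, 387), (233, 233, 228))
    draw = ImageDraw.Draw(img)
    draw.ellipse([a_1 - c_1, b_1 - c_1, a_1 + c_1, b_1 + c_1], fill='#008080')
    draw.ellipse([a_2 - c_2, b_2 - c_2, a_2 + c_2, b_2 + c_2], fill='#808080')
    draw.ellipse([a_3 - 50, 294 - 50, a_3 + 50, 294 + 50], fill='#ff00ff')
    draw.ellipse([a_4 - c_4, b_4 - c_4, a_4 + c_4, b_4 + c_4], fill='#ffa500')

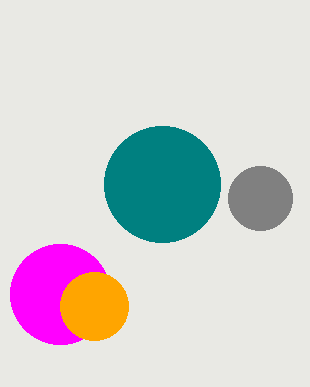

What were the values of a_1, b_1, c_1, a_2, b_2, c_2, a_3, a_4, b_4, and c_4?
a_1 = 162, b_1 = 184, c_1 = 58, a_2 = 260, b_2 = 198, c_2 = 32, a_3 = 60, a_4 = 94, b_4 = 306, c_4 = 34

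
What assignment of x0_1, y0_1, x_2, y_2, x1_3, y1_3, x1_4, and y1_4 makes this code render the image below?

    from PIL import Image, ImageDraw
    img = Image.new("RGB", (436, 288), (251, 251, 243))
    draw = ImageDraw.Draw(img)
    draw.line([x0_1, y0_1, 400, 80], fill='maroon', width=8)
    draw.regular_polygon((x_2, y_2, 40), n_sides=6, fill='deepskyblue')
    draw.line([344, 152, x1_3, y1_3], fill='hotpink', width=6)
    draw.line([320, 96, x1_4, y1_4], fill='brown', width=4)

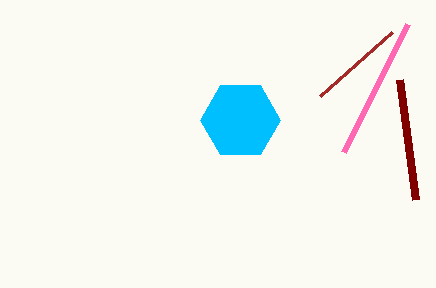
x0_1 = 416; y0_1 = 200; x_2 = 240; y_2 = 120; x1_3 = 408; y1_3 = 24; x1_4 = 392; y1_4 = 32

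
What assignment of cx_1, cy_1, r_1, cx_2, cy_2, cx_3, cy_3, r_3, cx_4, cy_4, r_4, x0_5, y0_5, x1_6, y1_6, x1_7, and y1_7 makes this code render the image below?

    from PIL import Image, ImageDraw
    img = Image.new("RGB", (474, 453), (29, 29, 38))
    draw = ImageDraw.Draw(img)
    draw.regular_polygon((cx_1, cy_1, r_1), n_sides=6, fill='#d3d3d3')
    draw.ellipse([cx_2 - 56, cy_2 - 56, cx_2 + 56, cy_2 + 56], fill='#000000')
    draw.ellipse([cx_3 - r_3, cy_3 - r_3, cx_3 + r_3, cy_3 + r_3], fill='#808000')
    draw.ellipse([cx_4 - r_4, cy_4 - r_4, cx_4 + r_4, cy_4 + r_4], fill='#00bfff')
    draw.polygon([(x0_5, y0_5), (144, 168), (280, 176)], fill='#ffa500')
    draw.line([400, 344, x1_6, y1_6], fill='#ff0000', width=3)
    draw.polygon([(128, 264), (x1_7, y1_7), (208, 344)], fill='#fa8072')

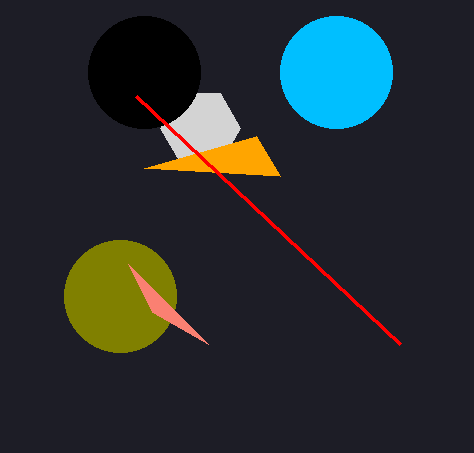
cx_1 = 200
cy_1 = 128
r_1 = 40
cx_2 = 144
cy_2 = 72
cx_3 = 120
cy_3 = 296
r_3 = 56
cx_4 = 336
cy_4 = 72
r_4 = 56
x0_5 = 256
y0_5 = 136
x1_6 = 136
y1_6 = 96
x1_7 = 152
y1_7 = 312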